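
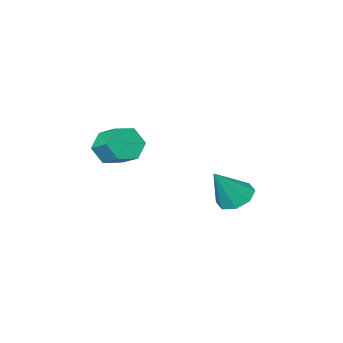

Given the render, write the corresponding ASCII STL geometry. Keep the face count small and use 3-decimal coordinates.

solid 
facet normal 0.061 -0.869 -0.491
outer loop
vertex 1.449 -0.79 -0.27
vertex 0.898 -1.144 0.288
vertex 0.603 -0.762 -0.424
endloop
endfacet
facet normal 0.171 0.494 -0.852
outer loop
vertex 1.449 -0.79 -0.27
vertex 0.603 -0.762 -0.424
vertex 1.373 0.279 0.335
endloop
endfacet
facet normal 0.171 0.495 -0.852
outer loop
vertex 1.373 0.279 0.335
vertex 0.603 -0.762 -0.424
vertex 0.527 0.306 0.181
endloop
endfacet
facet normal -0.062 0.868 0.492
outer loop
vertex 1.373 0.279 0.335
vertex 0.527 0.306 0.181
vertex 0.822 -0.076 0.892
endloop
endfacet
facet normal 0.062 -0.868 -0.492
outer loop
vertex 0.603 -0.762 -0.424
vertex 0.898 -1.144 0.288
vertex 0.052 -1.117 0.133
endloop
endfacet
facet normal -0.765 0.275 -0.582
outer loop
vertex 0.603 -0.762 -0.424
vertex 0.052 -1.117 0.133
vertex 0.527 0.306 0.181
endloop
endfacet
facet normal -0.766 0.275 -0.581
outer loop
vertex 0.527 0.306 0.181
vertex 0.052 -1.117 0.133
vertex -0.023 -0.048 0.738
endloop
endfacet
facet normal -0.061 0.869 0.492
outer loop
vertex 0.527 0.306 0.181
vertex -0.023 -0.048 0.738
vertex 0.822 -0.076 0.892
endloop
endfacet
facet normal 0.062 -0.868 -0.492
outer loop
vertex 0.052 -1.117 0.133
vertex 0.898 -1.144 0.288
vertex 0.347 -1.499 0.845
endloop
endfacet
facet normal -0.937 -0.219 0.271
outer loop
vertex 0.052 -1.117 0.133
vertex 0.347 -1.499 0.845
vertex -0.023 -0.048 0.738
endloop
endfacet
facet normal -0.938 -0.219 0.270
outer loop
vertex -0.023 -0.048 0.738
vertex 0.347 -1.499 0.845
vertex 0.271 -0.43 1.45
endloop
endfacet
facet normal -0.061 0.869 0.491
outer loop
vertex -0.023 -0.048 0.738
vertex 0.271 -0.43 1.45
vertex 0.822 -0.076 0.892
endloop
endfacet
facet normal 0.062 -0.868 -0.492
outer loop
vertex 0.347 -1.499 0.845
vertex 0.898 -1.144 0.288
vertex 1.193 -1.526 0.999
endloop
endfacet
facet normal -0.171 -0.494 0.852
outer loop
vertex 0.347 -1.499 0.845
vertex 1.193 -1.526 0.999
vertex 0.271 -0.43 1.45
endloop
endfacet
facet normal -0.171 -0.495 0.852
outer loop
vertex 0.271 -0.43 1.45
vertex 1.193 -1.526 0.999
vertex 1.117 -0.458 1.604
endloop
endfacet
facet normal -0.061 0.869 0.491
outer loop
vertex 0.271 -0.43 1.45
vertex 1.117 -0.458 1.604
vertex 0.822 -0.076 0.892
endloop
endfacet
facet normal 0.061 -0.869 -0.492
outer loop
vertex 1.193 -1.526 0.999
vertex 0.898 -1.144 0.288
vertex 1.743 -1.172 0.442
endloop
endfacet
facet normal 0.766 -0.275 0.581
outer loop
vertex 1.193 -1.526 0.999
vertex 1.743 -1.172 0.442
vertex 1.117 -0.458 1.604
endloop
endfacet
facet normal 0.765 -0.275 0.582
outer loop
vertex 1.117 -0.458 1.604
vertex 1.743 -1.172 0.442
vertex 1.668 -0.103 1.047
endloop
endfacet
facet normal -0.062 0.868 0.492
outer loop
vertex 1.117 -0.458 1.604
vertex 1.668 -0.103 1.047
vertex 0.822 -0.076 0.892
endloop
endfacet
facet normal 0.061 -0.869 -0.491
outer loop
vertex 1.743 -1.172 0.442
vertex 0.898 -1.144 0.288
vertex 1.449 -0.79 -0.27
endloop
endfacet
facet normal 0.938 0.219 -0.270
outer loop
vertex 1.743 -1.172 0.442
vertex 1.449 -0.79 -0.27
vertex 1.668 -0.103 1.047
endloop
endfacet
facet normal 0.937 0.220 -0.270
outer loop
vertex 1.668 -0.103 1.047
vertex 1.449 -0.79 -0.27
vertex 1.373 0.279 0.335
endloop
endfacet
facet normal -0.062 0.868 0.492
outer loop
vertex 1.668 -0.103 1.047
vertex 1.373 0.279 0.335
vertex 0.822 -0.076 0.892
endloop
endfacet
facet normal -0.567 -0.006 -0.824
outer loop
vertex -3.337 0.179 -3.587
vertex -4.055 0.055 -3.092
vertex -3.622 0.758 -3.395
endloop
endfacet
facet normal 0.875 0.470 -0.117
outer loop
vertex -3.337 0.179 -3.587
vertex -3.622 0.758 -3.395
vertex -3.005 0.065 -1.568
endloop
endfacet
facet normal -0.567 -0.005 -0.823
outer loop
vertex -3.622 0.758 -3.395
vertex -4.055 0.055 -3.092
vertex -4.159 0.926 -3.026
endloop
endfacet
facet normal 0.414 0.889 0.197
outer loop
vertex -3.622 0.758 -3.395
vertex -4.159 0.926 -3.026
vertex -3.005 0.065 -1.568
endloop
endfacet
facet normal -0.567 -0.005 -0.823
outer loop
vertex -4.159 0.926 -3.026
vertex -4.055 0.055 -3.092
vertex -4.636 0.583 -2.695
endloop
endfacet
facet normal -0.158 0.791 0.592
outer loop
vertex -4.159 0.926 -3.026
vertex -4.636 0.583 -2.695
vertex -3.005 0.065 -1.568
endloop
endfacet
facet normal -0.567 -0.005 -0.823
outer loop
vertex -4.636 0.583 -2.695
vertex -4.055 0.055 -3.092
vertex -4.772 -0.069 -2.597
endloop
endfacet
facet normal -0.503 0.230 0.833
outer loop
vertex -4.636 0.583 -2.695
vertex -4.772 -0.069 -2.597
vertex -3.005 0.065 -1.568
endloop
endfacet
facet normal -0.568 -0.005 -0.823
outer loop
vertex -4.772 -0.069 -2.597
vertex -4.055 0.055 -3.092
vertex -4.488 -0.649 -2.789
endloop
endfacet
facet normal -0.419 -0.464 0.780
outer loop
vertex -4.772 -0.069 -2.597
vertex -4.488 -0.649 -2.789
vertex -3.005 0.065 -1.568
endloop
endfacet
facet normal -0.567 -0.006 -0.824
outer loop
vertex -4.488 -0.649 -2.789
vertex -4.055 0.055 -3.092
vertex -3.95 -0.817 -3.158
endloop
endfacet
facet normal 0.043 -0.884 0.465
outer loop
vertex -4.488 -0.649 -2.789
vertex -3.95 -0.817 -3.158
vertex -3.005 0.065 -1.568
endloop
endfacet
facet normal -0.566 -0.006 -0.824
outer loop
vertex -3.95 -0.817 -3.158
vertex -4.055 0.055 -3.092
vertex -3.473 -0.474 -3.488
endloop
endfacet
facet normal 0.614 -0.786 0.071
outer loop
vertex -3.95 -0.817 -3.158
vertex -3.473 -0.474 -3.488
vertex -3.005 0.065 -1.568
endloop
endfacet
facet normal -0.567 -0.007 -0.824
outer loop
vertex -3.473 -0.474 -3.488
vertex -4.055 0.055 -3.092
vertex -3.337 0.179 -3.587
endloop
endfacet
facet normal 0.959 -0.226 -0.170
outer loop
vertex -3.473 -0.474 -3.488
vertex -3.337 0.179 -3.587
vertex -3.005 0.065 -1.568
endloop
endfacet

endsolid


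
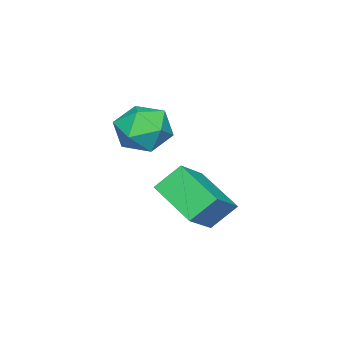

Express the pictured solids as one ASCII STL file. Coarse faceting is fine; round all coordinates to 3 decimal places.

solid 
facet normal -0.765 -0.627 0.149
outer loop
vertex -2.597 -2.507 -0.832
vertex -2.036 -3.246 -1.063
vertex -2.096 -2.957 -0.153
endloop
endfacet
facet normal -0.820 -0.054 0.569
outer loop
vertex -2.597 -2.507 -0.832
vertex -2.096 -2.957 -0.153
vertex -2.156 -2.003 -0.149
endloop
endfacet
facet normal -0.837 0.525 0.153
outer loop
vertex -2.597 -2.507 -0.832
vertex -2.156 -2.003 -0.149
vertex -2.133 -1.701 -1.057
endloop
endfacet
facet normal -0.792 0.309 -0.526
outer loop
vertex -2.597 -2.507 -0.832
vertex -2.133 -1.701 -1.057
vertex -2.058 -2.47 -1.622
endloop
endfacet
facet normal -0.747 -0.402 -0.529
outer loop
vertex -2.597 -2.507 -0.832
vertex -2.058 -2.47 -1.622
vertex -2.036 -3.246 -1.063
endloop
endfacet
facet normal -0.232 -0.019 0.972
outer loop
vertex -2.156 -2.003 -0.149
vertex -2.096 -2.957 -0.153
vertex -1.322 -2.43 0.042
endloop
endfacet
facet normal -0.143 -0.946 0.291
outer loop
vertex -2.096 -2.957 -0.153
vertex -2.036 -3.246 -1.063
vertex -1.247 -3.199 -0.523
endloop
endfacet
facet normal -0.114 -0.583 -0.805
outer loop
vertex -2.036 -3.246 -1.063
vertex -2.058 -2.47 -1.622
vertex -1.224 -2.897 -1.431
endloop
endfacet
facet normal -0.186 0.570 -0.800
outer loop
vertex -2.058 -2.47 -1.622
vertex -2.133 -1.701 -1.057
vertex -1.284 -1.943 -1.427
endloop
endfacet
facet normal -0.259 0.918 0.299
outer loop
vertex -2.133 -1.701 -1.057
vertex -2.156 -2.003 -0.149
vertex -1.344 -1.654 -0.517
endloop
endfacet
facet normal 0.792 -0.309 0.526
outer loop
vertex -0.783 -2.393 -0.748
vertex -1.322 -2.43 0.042
vertex -1.247 -3.199 -0.523
endloop
endfacet
facet normal 0.837 -0.525 -0.153
outer loop
vertex -0.783 -2.393 -0.748
vertex -1.247 -3.199 -0.523
vertex -1.224 -2.897 -1.431
endloop
endfacet
facet normal 0.820 0.054 -0.569
outer loop
vertex -0.783 -2.393 -0.748
vertex -1.224 -2.897 -1.431
vertex -1.284 -1.943 -1.427
endloop
endfacet
facet normal 0.765 0.627 -0.149
outer loop
vertex -0.783 -2.393 -0.748
vertex -1.284 -1.943 -1.427
vertex -1.344 -1.654 -0.517
endloop
endfacet
facet normal 0.747 0.402 0.529
outer loop
vertex -0.783 -2.393 -0.748
vertex -1.344 -1.654 -0.517
vertex -1.322 -2.43 0.042
endloop
endfacet
facet normal 0.186 -0.570 0.800
outer loop
vertex -1.247 -3.199 -0.523
vertex -1.322 -2.43 0.042
vertex -2.096 -2.957 -0.153
endloop
endfacet
facet normal 0.259 -0.918 -0.299
outer loop
vertex -1.224 -2.897 -1.431
vertex -1.247 -3.199 -0.523
vertex -2.036 -3.246 -1.063
endloop
endfacet
facet normal 0.232 0.019 -0.972
outer loop
vertex -1.284 -1.943 -1.427
vertex -1.224 -2.897 -1.431
vertex -2.058 -2.47 -1.622
endloop
endfacet
facet normal 0.143 0.946 -0.291
outer loop
vertex -1.344 -1.654 -0.517
vertex -1.284 -1.943 -1.427
vertex -2.133 -1.701 -1.057
endloop
endfacet
facet normal 0.114 0.583 0.805
outer loop
vertex -1.322 -2.43 0.042
vertex -1.344 -1.654 -0.517
vertex -2.156 -2.003 -0.149
endloop
endfacet
facet normal -0.491 0.518 0.701
outer loop
vertex -2.43 -1.626 -2.419
vertex -1.872 -0.112 -3.147
vertex -3.648 -1.597 -3.294
endloop
endfacet
facet normal -0.316 -0.855 0.411
outer loop
vertex -3.088 -2.188 -4.093
vertex -2.43 -1.626 -2.419
vertex -3.648 -1.597 -3.294
endloop
endfacet
facet normal -0.491 0.518 0.700
outer loop
vertex -3.648 -1.597 -3.294
vertex -1.872 -0.112 -3.147
vertex -3.09 -0.084 -4.022
endloop
endfacet
facet normal -0.812 0.019 -0.583
outer loop
vertex -3.09 -0.084 -4.022
vertex -3.088 -2.188 -4.093
vertex -3.648 -1.597 -3.294
endloop
endfacet
facet normal 0.812 -0.019 0.583
outer loop
vertex -2.43 -1.626 -2.419
vertex -1.312 -0.703 -3.946
vertex -1.872 -0.112 -3.147
endloop
endfacet
facet normal -0.315 -0.856 0.411
outer loop
vertex -1.87 -2.216 -3.218
vertex -2.43 -1.626 -2.419
vertex -3.088 -2.188 -4.093
endloop
endfacet
facet normal 0.812 -0.019 0.583
outer loop
vertex -1.87 -2.216 -3.218
vertex -1.312 -0.703 -3.946
vertex -2.43 -1.626 -2.419
endloop
endfacet
facet normal 0.315 0.855 -0.412
outer loop
vertex -1.872 -0.112 -3.147
vertex -1.312 -0.703 -3.946
vertex -3.09 -0.084 -4.022
endloop
endfacet
facet normal -0.812 0.019 -0.583
outer loop
vertex -2.53 -0.674 -4.821
vertex -3.088 -2.188 -4.093
vertex -3.09 -0.084 -4.022
endloop
endfacet
facet normal 0.315 0.855 -0.411
outer loop
vertex -3.09 -0.084 -4.022
vertex -1.312 -0.703 -3.946
vertex -2.53 -0.674 -4.821
endloop
endfacet
facet normal 0.491 -0.518 -0.700
outer loop
vertex -2.53 -0.674 -4.821
vertex -1.87 -2.216 -3.218
vertex -3.088 -2.188 -4.093
endloop
endfacet
facet normal 0.491 -0.518 -0.700
outer loop
vertex -1.312 -0.703 -3.946
vertex -1.87 -2.216 -3.218
vertex -2.53 -0.674 -4.821
endloop
endfacet

endsolid


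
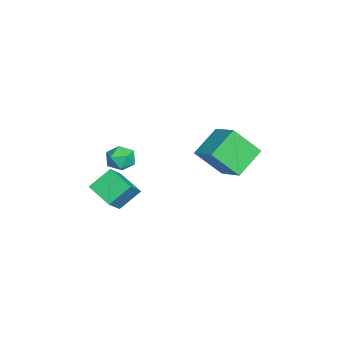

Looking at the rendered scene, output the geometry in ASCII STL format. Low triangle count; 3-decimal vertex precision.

solid 
facet normal -0.734 -0.511 -0.446
outer loop
vertex -3.855 1.415 -0.395
vertex -3.924 2.791 -1.858
vertex -2.567 0.428 -1.384
endloop
endfacet
facet normal 0.034 -0.685 0.728
outer loop
vertex -1.216 1.369 -0.562
vertex -3.855 1.415 -0.395
vertex -2.567 0.428 -1.384
endloop
endfacet
facet normal -0.734 -0.511 -0.447
outer loop
vertex -2.567 0.428 -1.384
vertex -3.924 2.791 -1.858
vertex -2.636 1.805 -2.847
endloop
endfacet
facet normal 0.678 -0.519 -0.520
outer loop
vertex -2.636 1.805 -2.847
vertex -1.216 1.369 -0.562
vertex -2.567 0.428 -1.384
endloop
endfacet
facet normal -0.678 0.519 0.520
outer loop
vertex -3.855 1.415 -0.395
vertex -2.573 3.732 -1.036
vertex -3.924 2.791 -1.858
endloop
endfacet
facet normal 0.034 -0.685 0.728
outer loop
vertex -2.504 2.355 0.427
vertex -3.855 1.415 -0.395
vertex -1.216 1.369 -0.562
endloop
endfacet
facet normal -0.678 0.519 0.521
outer loop
vertex -2.504 2.355 0.427
vertex -2.573 3.732 -1.036
vertex -3.855 1.415 -0.395
endloop
endfacet
facet normal -0.034 0.685 -0.728
outer loop
vertex -3.924 2.791 -1.858
vertex -2.573 3.732 -1.036
vertex -2.636 1.805 -2.847
endloop
endfacet
facet normal 0.678 -0.519 -0.520
outer loop
vertex -1.285 2.745 -2.025
vertex -1.216 1.369 -0.562
vertex -2.636 1.805 -2.847
endloop
endfacet
facet normal -0.034 0.685 -0.728
outer loop
vertex -2.636 1.805 -2.847
vertex -2.573 3.732 -1.036
vertex -1.285 2.745 -2.025
endloop
endfacet
facet normal 0.734 0.511 0.446
outer loop
vertex -1.285 2.745 -2.025
vertex -2.504 2.355 0.427
vertex -1.216 1.369 -0.562
endloop
endfacet
facet normal 0.734 0.511 0.446
outer loop
vertex -2.573 3.732 -1.036
vertex -2.504 2.355 0.427
vertex -1.285 2.745 -2.025
endloop
endfacet
facet normal 0.198 0.925 0.324
outer loop
vertex 0.329 -2.182 -0.413
vertex -0.208 -2.281 0.199
vertex 0.579 -2.487 0.306
endloop
endfacet
facet normal 0.769 0.639 0.004
outer loop
vertex 0.329 -2.182 -0.413
vertex 0.579 -2.487 0.306
vertex 0.853 -2.813 -0.395
endloop
endfacet
facet normal 0.585 0.467 -0.664
outer loop
vertex 0.329 -2.182 -0.413
vertex 0.853 -2.813 -0.395
vertex 0.236 -2.808 -0.935
endloop
endfacet
facet normal -0.099 0.646 -0.757
outer loop
vertex 0.329 -2.182 -0.413
vertex 0.236 -2.808 -0.935
vertex -0.42 -2.479 -0.568
endloop
endfacet
facet normal -0.338 0.930 -0.146
outer loop
vertex 0.329 -2.182 -0.413
vertex -0.42 -2.479 -0.568
vertex -0.208 -2.281 0.199
endloop
endfacet
facet normal 0.936 0.037 0.349
outer loop
vertex 0.853 -2.813 -0.395
vertex 0.579 -2.487 0.306
vertex 0.64 -3.301 0.228
endloop
endfacet
facet normal 0.013 0.500 0.866
outer loop
vertex 0.579 -2.487 0.306
vertex -0.208 -2.281 0.199
vertex -0.016 -2.972 0.595
endloop
endfacet
facet normal -0.855 0.508 0.105
outer loop
vertex -0.208 -2.281 0.199
vertex -0.42 -2.479 -0.568
vertex -0.633 -2.967 0.055
endloop
endfacet
facet normal -0.469 0.049 -0.882
outer loop
vertex -0.42 -2.479 -0.568
vertex 0.236 -2.808 -0.935
vertex -0.359 -3.293 -0.646
endloop
endfacet
facet normal 0.638 -0.242 -0.731
outer loop
vertex 0.236 -2.808 -0.935
vertex 0.853 -2.813 -0.395
vertex 0.428 -3.499 -0.539
endloop
endfacet
facet normal 0.099 -0.646 0.757
outer loop
vertex -0.109 -3.598 0.073
vertex 0.64 -3.301 0.228
vertex -0.016 -2.972 0.595
endloop
endfacet
facet normal -0.585 -0.467 0.664
outer loop
vertex -0.109 -3.598 0.073
vertex -0.016 -2.972 0.595
vertex -0.633 -2.967 0.055
endloop
endfacet
facet normal -0.769 -0.639 -0.004
outer loop
vertex -0.109 -3.598 0.073
vertex -0.633 -2.967 0.055
vertex -0.359 -3.293 -0.646
endloop
endfacet
facet normal -0.198 -0.925 -0.324
outer loop
vertex -0.109 -3.598 0.073
vertex -0.359 -3.293 -0.646
vertex 0.428 -3.499 -0.539
endloop
endfacet
facet normal 0.338 -0.930 0.146
outer loop
vertex -0.109 -3.598 0.073
vertex 0.428 -3.499 -0.539
vertex 0.64 -3.301 0.228
endloop
endfacet
facet normal 0.469 -0.049 0.882
outer loop
vertex -0.016 -2.972 0.595
vertex 0.64 -3.301 0.228
vertex 0.579 -2.487 0.306
endloop
endfacet
facet normal -0.638 0.242 0.731
outer loop
vertex -0.633 -2.967 0.055
vertex -0.016 -2.972 0.595
vertex -0.208 -2.281 0.199
endloop
endfacet
facet normal -0.936 -0.037 -0.349
outer loop
vertex -0.359 -3.293 -0.646
vertex -0.633 -2.967 0.055
vertex -0.42 -2.479 -0.568
endloop
endfacet
facet normal -0.013 -0.500 -0.866
outer loop
vertex 0.428 -3.499 -0.539
vertex -0.359 -3.293 -0.646
vertex 0.236 -2.808 -0.935
endloop
endfacet
facet normal 0.855 -0.508 -0.105
outer loop
vertex 0.64 -3.301 0.228
vertex 0.428 -3.499 -0.539
vertex 0.853 -2.813 -0.395
endloop
endfacet
facet normal -0.697 0.227 -0.680
outer loop
vertex -1.564 -3.096 -2.452
vertex -0.643 -2.007 -3.032
vertex -0.979 -4.086 -3.383
endloop
endfacet
facet normal -0.598 -0.707 0.376
outer loop
vertex 0.143 -4.453 -2.288
vertex -1.564 -3.096 -2.452
vertex -0.979 -4.086 -3.383
endloop
endfacet
facet normal -0.697 0.227 -0.680
outer loop
vertex -0.979 -4.086 -3.383
vertex -0.643 -2.007 -3.032
vertex -0.057 -2.997 -3.963
endloop
endfacet
facet normal 0.395 -0.669 -0.629
outer loop
vertex -0.057 -2.997 -3.963
vertex 0.143 -4.453 -2.288
vertex -0.979 -4.086 -3.383
endloop
endfacet
facet normal -0.395 0.669 0.629
outer loop
vertex -1.564 -3.096 -2.452
vertex 0.479 -2.374 -1.937
vertex -0.643 -2.007 -3.032
endloop
endfacet
facet normal -0.599 -0.708 0.376
outer loop
vertex -0.443 -3.463 -1.357
vertex -1.564 -3.096 -2.452
vertex 0.143 -4.453 -2.288
endloop
endfacet
facet normal -0.395 0.670 0.629
outer loop
vertex -0.443 -3.463 -1.357
vertex 0.479 -2.374 -1.937
vertex -1.564 -3.096 -2.452
endloop
endfacet
facet normal 0.598 0.708 -0.376
outer loop
vertex -0.643 -2.007 -3.032
vertex 0.479 -2.374 -1.937
vertex -0.057 -2.997 -3.963
endloop
endfacet
facet normal 0.395 -0.669 -0.629
outer loop
vertex 1.064 -3.364 -2.868
vertex 0.143 -4.453 -2.288
vertex -0.057 -2.997 -3.963
endloop
endfacet
facet normal 0.599 0.707 -0.376
outer loop
vertex -0.057 -2.997 -3.963
vertex 0.479 -2.374 -1.937
vertex 1.064 -3.364 -2.868
endloop
endfacet
facet normal 0.697 -0.227 0.680
outer loop
vertex 1.064 -3.364 -2.868
vertex -0.443 -3.463 -1.357
vertex 0.143 -4.453 -2.288
endloop
endfacet
facet normal 0.697 -0.228 0.680
outer loop
vertex 0.479 -2.374 -1.937
vertex -0.443 -3.463 -1.357
vertex 1.064 -3.364 -2.868
endloop
endfacet

endsolid


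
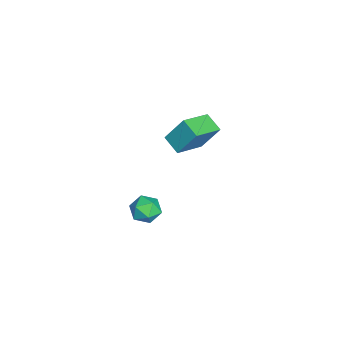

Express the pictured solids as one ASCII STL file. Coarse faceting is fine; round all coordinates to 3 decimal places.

solid 
facet normal -0.727 0.596 -0.341
outer loop
vertex -4.809 1.533 2.891
vertex -3.932 2.299 2.359
vertex -4.893 0.493 1.255
endloop
endfacet
facet normal -0.685 -0.598 0.416
outer loop
vertex -3.388 -0.739 1.961
vertex -4.809 1.533 2.891
vertex -4.893 0.493 1.255
endloop
endfacet
facet normal -0.728 0.595 -0.340
outer loop
vertex -4.893 0.493 1.255
vertex -3.932 2.299 2.359
vertex -4.017 1.26 0.723
endloop
endfacet
facet normal -0.043 -0.536 -0.843
outer loop
vertex -4.017 1.26 0.723
vertex -3.388 -0.739 1.961
vertex -4.893 0.493 1.255
endloop
endfacet
facet normal 0.043 0.536 0.843
outer loop
vertex -4.809 1.533 2.891
vertex -2.427 1.067 3.065
vertex -3.932 2.299 2.359
endloop
endfacet
facet normal -0.685 -0.598 0.416
outer loop
vertex -3.303 0.3 3.597
vertex -4.809 1.533 2.891
vertex -3.388 -0.739 1.961
endloop
endfacet
facet normal 0.043 0.536 0.843
outer loop
vertex -3.303 0.3 3.597
vertex -2.427 1.067 3.065
vertex -4.809 1.533 2.891
endloop
endfacet
facet normal 0.685 0.598 -0.416
outer loop
vertex -3.932 2.299 2.359
vertex -2.427 1.067 3.065
vertex -4.017 1.26 0.723
endloop
endfacet
facet normal -0.043 -0.536 -0.843
outer loop
vertex -2.511 0.027 1.429
vertex -3.388 -0.739 1.961
vertex -4.017 1.26 0.723
endloop
endfacet
facet normal 0.685 0.599 -0.416
outer loop
vertex -4.017 1.26 0.723
vertex -2.427 1.067 3.065
vertex -2.511 0.027 1.429
endloop
endfacet
facet normal 0.727 -0.596 0.341
outer loop
vertex -2.511 0.027 1.429
vertex -3.303 0.3 3.597
vertex -3.388 -0.739 1.961
endloop
endfacet
facet normal 0.728 -0.595 0.341
outer loop
vertex -2.427 1.067 3.065
vertex -3.303 0.3 3.597
vertex -2.511 0.027 1.429
endloop
endfacet
facet normal -0.903 0.385 -0.192
outer loop
vertex 2.778 -0.751 1.291
vertex 2.378 -1.454 1.763
vertex 2.619 -0.667 2.209
endloop
endfacet
facet normal -0.409 0.900 -0.153
outer loop
vertex 2.778 -0.751 1.291
vertex 2.619 -0.667 2.209
vertex 3.425 -0.363 1.845
endloop
endfacet
facet normal 0.092 0.762 -0.641
outer loop
vertex 2.778 -0.751 1.291
vertex 3.425 -0.363 1.845
vertex 3.682 -0.961 1.172
endloop
endfacet
facet normal -0.092 0.161 -0.983
outer loop
vertex 2.778 -0.751 1.291
vertex 3.682 -0.961 1.172
vertex 3.035 -1.635 1.122
endloop
endfacet
facet normal -0.707 -0.071 -0.704
outer loop
vertex 2.778 -0.751 1.291
vertex 3.035 -1.635 1.122
vertex 2.378 -1.454 1.763
endloop
endfacet
facet normal -0.104 0.865 0.491
outer loop
vertex 3.425 -0.363 1.845
vertex 2.619 -0.667 2.209
vertex 3.425 -0.825 2.658
endloop
endfacet
facet normal -0.903 0.033 0.429
outer loop
vertex 2.619 -0.667 2.209
vertex 2.378 -1.454 1.763
vertex 2.778 -1.499 2.608
endloop
endfacet
facet normal -0.585 -0.705 -0.401
outer loop
vertex 2.378 -1.454 1.763
vertex 3.035 -1.635 1.122
vertex 3.035 -2.097 1.935
endloop
endfacet
facet normal 0.409 -0.330 -0.851
outer loop
vertex 3.035 -1.635 1.122
vertex 3.682 -0.961 1.172
vertex 3.841 -1.793 1.571
endloop
endfacet
facet normal 0.706 0.641 -0.300
outer loop
vertex 3.682 -0.961 1.172
vertex 3.425 -0.363 1.845
vertex 4.082 -1.006 2.017
endloop
endfacet
facet normal 0.092 -0.161 0.983
outer loop
vertex 3.682 -1.709 2.489
vertex 3.425 -0.825 2.658
vertex 2.778 -1.499 2.608
endloop
endfacet
facet normal -0.092 -0.762 0.641
outer loop
vertex 3.682 -1.709 2.489
vertex 2.778 -1.499 2.608
vertex 3.035 -2.097 1.935
endloop
endfacet
facet normal 0.409 -0.900 0.153
outer loop
vertex 3.682 -1.709 2.489
vertex 3.035 -2.097 1.935
vertex 3.841 -1.793 1.571
endloop
endfacet
facet normal 0.903 -0.385 0.192
outer loop
vertex 3.682 -1.709 2.489
vertex 3.841 -1.793 1.571
vertex 4.082 -1.006 2.017
endloop
endfacet
facet normal 0.707 0.071 0.704
outer loop
vertex 3.682 -1.709 2.489
vertex 4.082 -1.006 2.017
vertex 3.425 -0.825 2.658
endloop
endfacet
facet normal -0.409 0.330 0.851
outer loop
vertex 2.778 -1.499 2.608
vertex 3.425 -0.825 2.658
vertex 2.619 -0.667 2.209
endloop
endfacet
facet normal -0.706 -0.641 0.300
outer loop
vertex 3.035 -2.097 1.935
vertex 2.778 -1.499 2.608
vertex 2.378 -1.454 1.763
endloop
endfacet
facet normal 0.104 -0.865 -0.491
outer loop
vertex 3.841 -1.793 1.571
vertex 3.035 -2.097 1.935
vertex 3.035 -1.635 1.122
endloop
endfacet
facet normal 0.903 -0.033 -0.429
outer loop
vertex 4.082 -1.006 2.017
vertex 3.841 -1.793 1.571
vertex 3.682 -0.961 1.172
endloop
endfacet
facet normal 0.585 0.705 0.401
outer loop
vertex 3.425 -0.825 2.658
vertex 4.082 -1.006 2.017
vertex 3.425 -0.363 1.845
endloop
endfacet

endsolid


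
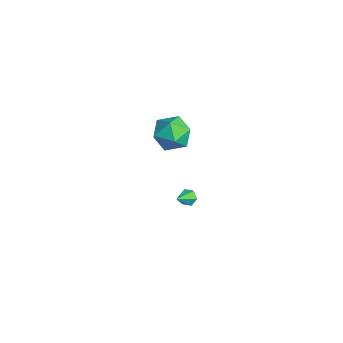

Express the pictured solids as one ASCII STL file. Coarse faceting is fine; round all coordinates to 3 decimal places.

solid 
facet normal -0.925 0.097 0.367
outer loop
vertex -1.223 -1.29 2.941
vertex -0.964 -2.008 3.782
vertex -0.795 -0.893 3.914
endloop
endfacet
facet normal -0.720 0.693 0.034
outer loop
vertex -1.223 -1.29 2.941
vertex -0.795 -0.893 3.914
vertex -0.436 -0.472 2.922
endloop
endfacet
facet normal -0.561 0.524 -0.641
outer loop
vertex -1.223 -1.29 2.941
vertex -0.436 -0.472 2.922
vertex -0.384 -1.327 2.177
endloop
endfacet
facet normal -0.667 -0.176 -0.724
outer loop
vertex -1.223 -1.29 2.941
vertex -0.384 -1.327 2.177
vertex -0.71 -2.276 2.708
endloop
endfacet
facet normal -0.892 -0.440 -0.101
outer loop
vertex -1.223 -1.29 2.941
vertex -0.71 -2.276 2.708
vertex -0.964 -2.008 3.782
endloop
endfacet
facet normal -0.124 0.929 0.349
outer loop
vertex -0.436 -0.472 2.922
vertex -0.795 -0.893 3.914
vertex 0.31 -0.684 3.752
endloop
endfacet
facet normal -0.456 -0.036 0.889
outer loop
vertex -0.795 -0.893 3.914
vertex -0.964 -2.008 3.782
vertex -0.016 -1.633 4.283
endloop
endfacet
facet normal -0.403 -0.906 0.131
outer loop
vertex -0.964 -2.008 3.782
vertex -0.71 -2.276 2.708
vertex 0.036 -2.488 3.538
endloop
endfacet
facet normal -0.038 -0.478 -0.878
outer loop
vertex -0.71 -2.276 2.708
vertex -0.384 -1.327 2.177
vertex 0.395 -2.067 2.546
endloop
endfacet
facet normal 0.133 0.656 -0.743
outer loop
vertex -0.384 -1.327 2.177
vertex -0.436 -0.472 2.922
vertex 0.564 -0.952 2.678
endloop
endfacet
facet normal 0.667 0.176 0.724
outer loop
vertex 0.823 -1.67 3.519
vertex 0.31 -0.684 3.752
vertex -0.016 -1.633 4.283
endloop
endfacet
facet normal 0.561 -0.524 0.641
outer loop
vertex 0.823 -1.67 3.519
vertex -0.016 -1.633 4.283
vertex 0.036 -2.488 3.538
endloop
endfacet
facet normal 0.720 -0.693 -0.034
outer loop
vertex 0.823 -1.67 3.519
vertex 0.036 -2.488 3.538
vertex 0.395 -2.067 2.546
endloop
endfacet
facet normal 0.925 -0.097 -0.367
outer loop
vertex 0.823 -1.67 3.519
vertex 0.395 -2.067 2.546
vertex 0.564 -0.952 2.678
endloop
endfacet
facet normal 0.892 0.440 0.101
outer loop
vertex 0.823 -1.67 3.519
vertex 0.564 -0.952 2.678
vertex 0.31 -0.684 3.752
endloop
endfacet
facet normal 0.038 0.478 0.878
outer loop
vertex -0.016 -1.633 4.283
vertex 0.31 -0.684 3.752
vertex -0.795 -0.893 3.914
endloop
endfacet
facet normal -0.133 -0.656 0.743
outer loop
vertex 0.036 -2.488 3.538
vertex -0.016 -1.633 4.283
vertex -0.964 -2.008 3.782
endloop
endfacet
facet normal 0.124 -0.929 -0.349
outer loop
vertex 0.395 -2.067 2.546
vertex 0.036 -2.488 3.538
vertex -0.71 -2.276 2.708
endloop
endfacet
facet normal 0.456 0.036 -0.889
outer loop
vertex 0.564 -0.952 2.678
vertex 0.395 -2.067 2.546
vertex -0.384 -1.327 2.177
endloop
endfacet
facet normal 0.403 0.906 -0.131
outer loop
vertex 0.31 -0.684 3.752
vertex 0.564 -0.952 2.678
vertex -0.436 -0.472 2.922
endloop
endfacet
facet normal -0.489 0.677 -0.550
outer loop
vertex -1.116 -0.088 -4.159
vertex -1.543 -0.13 -3.831
vertex -1.158 0.233 -3.727
endloop
endfacet
facet normal 0.985 0.167 -0.029
outer loop
vertex -1.116 -0.088 -4.159
vertex -1.158 0.233 -3.727
vertex -0.937 -0.97 -3.149
endloop
endfacet
facet normal -0.490 0.677 -0.549
outer loop
vertex -1.158 0.233 -3.727
vertex -1.543 -0.13 -3.831
vertex -1.584 0.191 -3.399
endloop
endfacet
facet normal 0.518 0.446 0.730
outer loop
vertex -1.158 0.233 -3.727
vertex -1.584 0.191 -3.399
vertex -0.937 -0.97 -3.149
endloop
endfacet
facet normal -0.489 0.677 -0.550
outer loop
vertex -1.584 0.191 -3.399
vertex -1.543 -0.13 -3.831
vertex -1.97 -0.172 -3.503
endloop
endfacet
facet normal -0.296 0.041 0.954
outer loop
vertex -1.584 0.191 -3.399
vertex -1.97 -0.172 -3.503
vertex -0.937 -0.97 -3.149
endloop
endfacet
facet normal -0.489 0.676 -0.551
outer loop
vertex -1.97 -0.172 -3.503
vertex -1.543 -0.13 -3.831
vertex -1.929 -0.494 -3.935
endloop
endfacet
facet normal -0.641 -0.644 0.419
outer loop
vertex -1.97 -0.172 -3.503
vertex -1.929 -0.494 -3.935
vertex -0.937 -0.97 -3.149
endloop
endfacet
facet normal -0.489 0.676 -0.551
outer loop
vertex -1.929 -0.494 -3.935
vertex -1.543 -0.13 -3.831
vertex -1.502 -0.452 -4.263
endloop
endfacet
facet normal -0.172 -0.924 -0.342
outer loop
vertex -1.929 -0.494 -3.935
vertex -1.502 -0.452 -4.263
vertex -0.937 -0.97 -3.149
endloop
endfacet
facet normal -0.489 0.676 -0.551
outer loop
vertex -1.502 -0.452 -4.263
vertex -1.543 -0.13 -3.831
vertex -1.116 -0.088 -4.159
endloop
endfacet
facet normal 0.641 -0.518 -0.566
outer loop
vertex -1.502 -0.452 -4.263
vertex -1.116 -0.088 -4.159
vertex -0.937 -0.97 -3.149
endloop
endfacet

endsolid


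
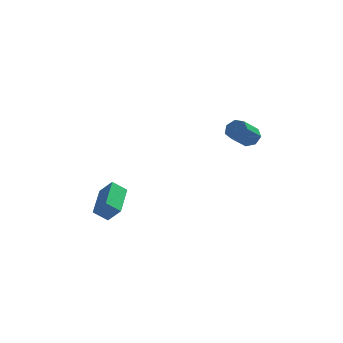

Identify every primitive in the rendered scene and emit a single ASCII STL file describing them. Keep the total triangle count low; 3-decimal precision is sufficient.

solid 
facet normal -0.614 0.247 -0.750
outer loop
vertex -3.927 -0.508 -2.834
vertex -3.703 1.379 -2.395
vertex -3.201 -0.459 -3.412
endloop
endfacet
facet normal -0.115 -0.967 -0.226
outer loop
vertex -2.557 -0.719 -2.625
vertex -3.927 -0.508 -2.834
vertex -3.201 -0.459 -3.412
endloop
endfacet
facet normal -0.614 0.247 -0.750
outer loop
vertex -3.201 -0.459 -3.412
vertex -3.703 1.379 -2.395
vertex -2.977 1.427 -2.974
endloop
endfacet
facet normal 0.781 0.052 -0.622
outer loop
vertex -2.977 1.427 -2.974
vertex -2.557 -0.719 -2.625
vertex -3.201 -0.459 -3.412
endloop
endfacet
facet normal -0.781 -0.052 0.622
outer loop
vertex -3.927 -0.508 -2.834
vertex -3.059 1.119 -1.608
vertex -3.703 1.379 -2.395
endloop
endfacet
facet normal -0.115 -0.968 -0.224
outer loop
vertex -3.283 -0.767 -2.046
vertex -3.927 -0.508 -2.834
vertex -2.557 -0.719 -2.625
endloop
endfacet
facet normal -0.782 -0.052 0.622
outer loop
vertex -3.283 -0.767 -2.046
vertex -3.059 1.119 -1.608
vertex -3.927 -0.508 -2.834
endloop
endfacet
facet normal 0.116 0.967 0.225
outer loop
vertex -3.703 1.379 -2.395
vertex -3.059 1.119 -1.608
vertex -2.977 1.427 -2.974
endloop
endfacet
facet normal 0.782 0.052 -0.622
outer loop
vertex -2.333 1.168 -2.186
vertex -2.557 -0.719 -2.625
vertex -2.977 1.427 -2.974
endloop
endfacet
facet normal 0.114 0.968 0.225
outer loop
vertex -2.977 1.427 -2.974
vertex -3.059 1.119 -1.608
vertex -2.333 1.168 -2.186
endloop
endfacet
facet normal 0.614 -0.247 0.750
outer loop
vertex -2.333 1.168 -2.186
vertex -3.283 -0.767 -2.046
vertex -2.557 -0.719 -2.625
endloop
endfacet
facet normal 0.614 -0.247 0.750
outer loop
vertex -3.059 1.119 -1.608
vertex -3.283 -0.767 -2.046
vertex -2.333 1.168 -2.186
endloop
endfacet
facet normal 0.490 0.580 -0.651
outer loop
vertex 4.126 -0.996 2.723
vertex 3.601 -0.728 2.567
vertex 3.994 -0.568 3.005
endloop
endfacet
facet normal 0.835 -0.099 0.541
outer loop
vertex 4.126 -0.996 2.723
vertex 3.994 -0.568 3.005
vertex 3.444 -1.801 3.629
endloop
endfacet
facet normal 0.836 -0.100 0.540
outer loop
vertex 3.444 -1.801 3.629
vertex 3.994 -0.568 3.005
vertex 3.313 -1.372 3.911
endloop
endfacet
facet normal -0.490 -0.578 0.652
outer loop
vertex 3.444 -1.801 3.629
vertex 3.313 -1.372 3.911
vertex 2.919 -1.532 3.473
endloop
endfacet
facet normal 0.490 0.579 -0.651
outer loop
vertex 3.994 -0.568 3.005
vertex 3.601 -0.728 2.567
vertex 3.566 -0.26 2.957
endloop
endfacet
facet normal 0.327 0.571 0.753
outer loop
vertex 3.994 -0.568 3.005
vertex 3.566 -0.26 2.957
vertex 3.313 -1.372 3.911
endloop
endfacet
facet normal 0.327 0.571 0.753
outer loop
vertex 3.313 -1.372 3.911
vertex 3.566 -0.26 2.957
vertex 2.885 -1.064 3.863
endloop
endfacet
facet normal -0.490 -0.579 0.652
outer loop
vertex 3.313 -1.372 3.911
vertex 2.885 -1.064 3.863
vertex 2.919 -1.532 3.473
endloop
endfacet
facet normal 0.490 0.579 -0.651
outer loop
vertex 3.566 -0.26 2.957
vertex 3.601 -0.728 2.567
vertex 3.164 -0.304 2.615
endloop
endfacet
facet normal -0.428 0.811 0.398
outer loop
vertex 3.566 -0.26 2.957
vertex 3.164 -0.304 2.615
vertex 2.885 -1.064 3.863
endloop
endfacet
facet normal -0.429 0.811 0.398
outer loop
vertex 2.885 -1.064 3.863
vertex 3.164 -0.304 2.615
vertex 2.483 -1.109 3.521
endloop
endfacet
facet normal -0.490 -0.579 0.652
outer loop
vertex 2.885 -1.064 3.863
vertex 2.483 -1.109 3.521
vertex 2.919 -1.532 3.473
endloop
endfacet
facet normal 0.491 0.579 -0.651
outer loop
vertex 3.164 -0.304 2.615
vertex 3.601 -0.728 2.567
vertex 3.091 -0.667 2.237
endloop
endfacet
facet normal -0.861 0.440 -0.256
outer loop
vertex 3.164 -0.304 2.615
vertex 3.091 -0.667 2.237
vertex 2.483 -1.109 3.521
endloop
endfacet
facet normal -0.861 0.440 -0.256
outer loop
vertex 2.483 -1.109 3.521
vertex 3.091 -0.667 2.237
vertex 2.41 -1.472 3.143
endloop
endfacet
facet normal -0.490 -0.579 0.651
outer loop
vertex 2.483 -1.109 3.521
vertex 2.41 -1.472 3.143
vertex 2.919 -1.532 3.473
endloop
endfacet
facet normal 0.491 0.578 -0.652
outer loop
vertex 3.091 -0.667 2.237
vertex 3.601 -0.728 2.567
vertex 3.401 -1.076 2.108
endloop
endfacet
facet normal -0.645 -0.262 -0.718
outer loop
vertex 3.091 -0.667 2.237
vertex 3.401 -1.076 2.108
vertex 2.41 -1.472 3.143
endloop
endfacet
facet normal -0.645 -0.262 -0.718
outer loop
vertex 2.41 -1.472 3.143
vertex 3.401 -1.076 2.108
vertex 2.72 -1.881 3.014
endloop
endfacet
facet normal -0.491 -0.578 0.652
outer loop
vertex 2.41 -1.472 3.143
vertex 2.72 -1.881 3.014
vertex 2.919 -1.532 3.473
endloop
endfacet
facet normal 0.489 0.579 -0.652
outer loop
vertex 3.401 -1.076 2.108
vertex 3.601 -0.728 2.567
vertex 3.862 -1.222 2.324
endloop
endfacet
facet normal 0.057 -0.767 -0.639
outer loop
vertex 3.401 -1.076 2.108
vertex 3.862 -1.222 2.324
vertex 2.72 -1.881 3.014
endloop
endfacet
facet normal 0.057 -0.767 -0.639
outer loop
vertex 2.72 -1.881 3.014
vertex 3.862 -1.222 2.324
vertex 3.18 -2.027 3.23
endloop
endfacet
facet normal -0.490 -0.578 0.652
outer loop
vertex 2.72 -1.881 3.014
vertex 3.18 -2.027 3.23
vertex 2.919 -1.532 3.473
endloop
endfacet
facet normal 0.489 0.579 -0.652
outer loop
vertex 3.862 -1.222 2.324
vertex 3.601 -0.728 2.567
vertex 4.126 -0.996 2.723
endloop
endfacet
facet normal 0.715 -0.695 -0.079
outer loop
vertex 3.862 -1.222 2.324
vertex 4.126 -0.996 2.723
vertex 3.18 -2.027 3.23
endloop
endfacet
facet normal 0.715 -0.695 -0.079
outer loop
vertex 3.18 -2.027 3.23
vertex 4.126 -0.996 2.723
vertex 3.444 -1.801 3.629
endloop
endfacet
facet normal -0.490 -0.579 0.652
outer loop
vertex 3.18 -2.027 3.23
vertex 3.444 -1.801 3.629
vertex 2.919 -1.532 3.473
endloop
endfacet

endsolid


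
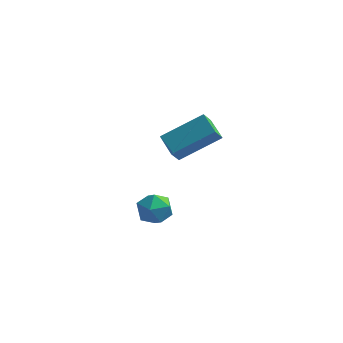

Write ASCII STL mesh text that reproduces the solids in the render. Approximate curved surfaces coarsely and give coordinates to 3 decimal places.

solid 
facet normal -0.753 -0.423 -0.505
outer loop
vertex -0.049 2.031 2.461
vertex -0.756 2.82 2.854
vertex 0.128 2.528 1.781
endloop
endfacet
facet normal 0.626 -0.698 -0.348
outer loop
vertex 1.716 3.42 2.846
vertex -0.049 2.031 2.461
vertex 0.128 2.528 1.781
endloop
endfacet
facet normal -0.753 -0.422 -0.505
outer loop
vertex 0.128 2.528 1.781
vertex -0.756 2.82 2.854
vertex -0.579 3.317 2.175
endloop
endfacet
facet normal 0.205 0.578 -0.790
outer loop
vertex -0.579 3.317 2.175
vertex 1.716 3.42 2.846
vertex 0.128 2.528 1.781
endloop
endfacet
facet normal -0.205 -0.578 0.790
outer loop
vertex -0.049 2.031 2.461
vertex 0.832 3.712 3.919
vertex -0.756 2.82 2.854
endloop
endfacet
facet normal 0.625 -0.698 -0.348
outer loop
vertex 1.539 2.923 3.525
vertex -0.049 2.031 2.461
vertex 1.716 3.42 2.846
endloop
endfacet
facet normal -0.205 -0.578 0.790
outer loop
vertex 1.539 2.923 3.525
vertex 0.832 3.712 3.919
vertex -0.049 2.031 2.461
endloop
endfacet
facet normal -0.626 0.698 0.348
outer loop
vertex -0.756 2.82 2.854
vertex 0.832 3.712 3.919
vertex -0.579 3.317 2.175
endloop
endfacet
facet normal 0.205 0.577 -0.790
outer loop
vertex 1.009 4.209 3.239
vertex 1.716 3.42 2.846
vertex -0.579 3.317 2.175
endloop
endfacet
facet normal -0.625 0.699 0.348
outer loop
vertex -0.579 3.317 2.175
vertex 0.832 3.712 3.919
vertex 1.009 4.209 3.239
endloop
endfacet
facet normal 0.752 0.422 0.505
outer loop
vertex 1.009 4.209 3.239
vertex 1.539 2.923 3.525
vertex 1.716 3.42 2.846
endloop
endfacet
facet normal 0.753 0.423 0.505
outer loop
vertex 0.832 3.712 3.919
vertex 1.539 2.923 3.525
vertex 1.009 4.209 3.239
endloop
endfacet
facet normal -0.054 0.708 0.704
outer loop
vertex -0.047 -1.236 2.378
vertex 0.355 -1.716 2.892
vertex 0.762 -1.207 2.411
endloop
endfacet
facet normal -0.038 0.998 0.051
outer loop
vertex -0.047 -1.236 2.378
vertex 0.762 -1.207 2.411
vertex 0.385 -1.185 1.695
endloop
endfacet
facet normal -0.591 0.741 -0.318
outer loop
vertex -0.047 -1.236 2.378
vertex 0.385 -1.185 1.695
vertex -0.255 -1.679 1.733
endloop
endfacet
facet normal -0.951 0.291 0.106
outer loop
vertex -0.047 -1.236 2.378
vertex -0.255 -1.679 1.733
vertex -0.273 -2.008 2.473
endloop
endfacet
facet normal -0.618 0.272 0.737
outer loop
vertex -0.047 -1.236 2.378
vertex -0.273 -2.008 2.473
vertex 0.355 -1.716 2.892
endloop
endfacet
facet normal 0.561 0.782 -0.271
outer loop
vertex 0.385 -1.185 1.695
vertex 0.762 -1.207 2.411
vertex 1.053 -1.632 1.787
endloop
endfacet
facet normal 0.534 0.314 0.785
outer loop
vertex 0.762 -1.207 2.411
vertex 0.355 -1.716 2.892
vertex 1.035 -1.961 2.527
endloop
endfacet
facet normal -0.378 -0.392 0.839
outer loop
vertex 0.355 -1.716 2.892
vertex -0.273 -2.008 2.473
vertex 0.395 -2.455 2.565
endloop
endfacet
facet normal -0.915 -0.359 -0.182
outer loop
vertex -0.273 -2.008 2.473
vertex -0.255 -1.679 1.733
vertex 0.018 -2.433 1.849
endloop
endfacet
facet normal -0.334 0.366 -0.868
outer loop
vertex -0.255 -1.679 1.733
vertex 0.385 -1.185 1.695
vertex 0.425 -1.924 1.368
endloop
endfacet
facet normal 0.951 -0.291 -0.106
outer loop
vertex 0.827 -2.404 1.882
vertex 1.053 -1.632 1.787
vertex 1.035 -1.961 2.527
endloop
endfacet
facet normal 0.591 -0.741 0.318
outer loop
vertex 0.827 -2.404 1.882
vertex 1.035 -1.961 2.527
vertex 0.395 -2.455 2.565
endloop
endfacet
facet normal 0.038 -0.998 -0.051
outer loop
vertex 0.827 -2.404 1.882
vertex 0.395 -2.455 2.565
vertex 0.018 -2.433 1.849
endloop
endfacet
facet normal 0.054 -0.708 -0.704
outer loop
vertex 0.827 -2.404 1.882
vertex 0.018 -2.433 1.849
vertex 0.425 -1.924 1.368
endloop
endfacet
facet normal 0.618 -0.272 -0.737
outer loop
vertex 0.827 -2.404 1.882
vertex 0.425 -1.924 1.368
vertex 1.053 -1.632 1.787
endloop
endfacet
facet normal 0.915 0.359 0.182
outer loop
vertex 1.035 -1.961 2.527
vertex 1.053 -1.632 1.787
vertex 0.762 -1.207 2.411
endloop
endfacet
facet normal 0.334 -0.366 0.868
outer loop
vertex 0.395 -2.455 2.565
vertex 1.035 -1.961 2.527
vertex 0.355 -1.716 2.892
endloop
endfacet
facet normal -0.561 -0.782 0.271
outer loop
vertex 0.018 -2.433 1.849
vertex 0.395 -2.455 2.565
vertex -0.273 -2.008 2.473
endloop
endfacet
facet normal -0.534 -0.314 -0.785
outer loop
vertex 0.425 -1.924 1.368
vertex 0.018 -2.433 1.849
vertex -0.255 -1.679 1.733
endloop
endfacet
facet normal 0.378 0.392 -0.839
outer loop
vertex 1.053 -1.632 1.787
vertex 0.425 -1.924 1.368
vertex 0.385 -1.185 1.695
endloop
endfacet

endsolid


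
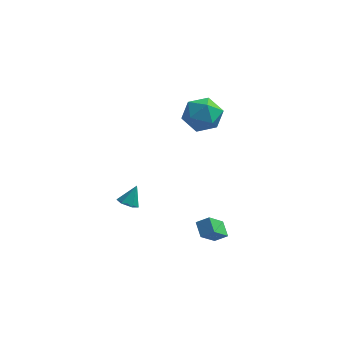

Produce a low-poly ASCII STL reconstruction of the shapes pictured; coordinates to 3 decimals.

solid 
facet normal -0.275 -0.488 -0.828
outer loop
vertex -1.594 -0.625 -4.0
vertex -2.209 -0.638 -3.788
vertex -2.0 -0.14 -4.151
endloop
endfacet
facet normal 0.780 0.610 -0.139
outer loop
vertex -1.594 -0.625 -4.0
vertex -2.0 -0.14 -4.151
vertex -1.851 -0.002 -2.712
endloop
endfacet
facet normal -0.274 -0.489 -0.828
outer loop
vertex -2.0 -0.14 -4.151
vertex -2.209 -0.638 -3.788
vertex -2.614 -0.153 -3.94
endloop
endfacet
facet normal -0.052 0.995 -0.090
outer loop
vertex -2.0 -0.14 -4.151
vertex -2.614 -0.153 -3.94
vertex -1.851 -0.002 -2.712
endloop
endfacet
facet normal -0.275 -0.489 -0.828
outer loop
vertex -2.614 -0.153 -3.94
vertex -2.209 -0.638 -3.788
vertex -2.823 -0.65 -3.577
endloop
endfacet
facet normal -0.722 0.579 0.378
outer loop
vertex -2.614 -0.153 -3.94
vertex -2.823 -0.65 -3.577
vertex -1.851 -0.002 -2.712
endloop
endfacet
facet normal -0.275 -0.488 -0.828
outer loop
vertex -2.823 -0.65 -3.577
vertex -2.209 -0.638 -3.788
vertex -2.418 -1.135 -3.426
endloop
endfacet
facet normal -0.562 -0.221 0.797
outer loop
vertex -2.823 -0.65 -3.577
vertex -2.418 -1.135 -3.426
vertex -1.851 -0.002 -2.712
endloop
endfacet
facet normal -0.274 -0.488 -0.829
outer loop
vertex -2.418 -1.135 -3.426
vertex -2.209 -0.638 -3.788
vertex -1.803 -1.122 -3.637
endloop
endfacet
facet normal 0.269 -0.606 0.748
outer loop
vertex -2.418 -1.135 -3.426
vertex -1.803 -1.122 -3.637
vertex -1.851 -0.002 -2.712
endloop
endfacet
facet normal -0.275 -0.489 -0.828
outer loop
vertex -1.803 -1.122 -3.637
vertex -2.209 -0.638 -3.788
vertex -1.594 -0.625 -4.0
endloop
endfacet
facet normal 0.941 -0.191 0.280
outer loop
vertex -1.803 -1.122 -3.637
vertex -1.594 -0.625 -4.0
vertex -1.851 -0.002 -2.712
endloop
endfacet
facet normal -0.457 0.745 0.486
outer loop
vertex 1.936 -1.909 -3.431
vertex 2.631 -1.778 -2.978
vertex 2.447 -0.89 -4.511
endloop
endfacet
facet normal -0.828 -0.156 -0.539
outer loop
vertex 2.909 -1.642 -5.002
vertex 1.936 -1.909 -3.431
vertex 2.447 -0.89 -4.511
endloop
endfacet
facet normal -0.457 0.745 0.486
outer loop
vertex 2.447 -0.89 -4.511
vertex 2.631 -1.778 -2.978
vertex 3.142 -0.759 -4.058
endloop
endfacet
facet normal 0.326 0.649 -0.687
outer loop
vertex 3.142 -0.759 -4.058
vertex 2.909 -1.642 -5.002
vertex 2.447 -0.89 -4.511
endloop
endfacet
facet normal -0.326 -0.649 0.687
outer loop
vertex 1.936 -1.909 -3.431
vertex 3.093 -2.53 -3.469
vertex 2.631 -1.778 -2.978
endloop
endfacet
facet normal -0.828 -0.156 -0.539
outer loop
vertex 2.398 -2.661 -3.922
vertex 1.936 -1.909 -3.431
vertex 2.909 -1.642 -5.002
endloop
endfacet
facet normal -0.326 -0.649 0.687
outer loop
vertex 2.398 -2.661 -3.922
vertex 3.093 -2.53 -3.469
vertex 1.936 -1.909 -3.431
endloop
endfacet
facet normal 0.828 0.156 0.539
outer loop
vertex 2.631 -1.778 -2.978
vertex 3.093 -2.53 -3.469
vertex 3.142 -0.759 -4.058
endloop
endfacet
facet normal 0.326 0.649 -0.687
outer loop
vertex 3.604 -1.511 -4.549
vertex 2.909 -1.642 -5.002
vertex 3.142 -0.759 -4.058
endloop
endfacet
facet normal 0.828 0.156 0.539
outer loop
vertex 3.142 -0.759 -4.058
vertex 3.093 -2.53 -3.469
vertex 3.604 -1.511 -4.549
endloop
endfacet
facet normal 0.457 -0.745 -0.486
outer loop
vertex 3.604 -1.511 -4.549
vertex 2.398 -2.661 -3.922
vertex 2.909 -1.642 -5.002
endloop
endfacet
facet normal 0.457 -0.745 -0.486
outer loop
vertex 3.093 -2.53 -3.469
vertex 2.398 -2.661 -3.922
vertex 3.604 -1.511 -4.549
endloop
endfacet
facet normal -0.321 -0.461 0.827
outer loop
vertex 0.641 1.342 3.709
vertex 1.043 0.277 3.271
vertex 1.779 0.976 3.947
endloop
endfacet
facet normal -0.134 0.213 0.968
outer loop
vertex 0.641 1.342 3.709
vertex 1.779 0.976 3.947
vertex 1.561 2.141 3.66
endloop
endfacet
facet normal -0.528 0.642 0.556
outer loop
vertex 0.641 1.342 3.709
vertex 1.561 2.141 3.66
vertex 0.689 2.162 2.808
endloop
endfacet
facet normal -0.959 0.233 0.161
outer loop
vertex 0.641 1.342 3.709
vertex 0.689 2.162 2.808
vertex 0.368 1.01 2.567
endloop
endfacet
facet normal -0.831 -0.449 0.329
outer loop
vertex 0.641 1.342 3.709
vertex 0.368 1.01 2.567
vertex 1.043 0.277 3.271
endloop
endfacet
facet normal 0.550 0.295 0.782
outer loop
vertex 1.561 2.141 3.66
vertex 1.779 0.976 3.947
vertex 2.532 1.57 3.193
endloop
endfacet
facet normal 0.247 -0.795 0.553
outer loop
vertex 1.779 0.976 3.947
vertex 1.043 0.277 3.271
vertex 2.211 0.418 2.952
endloop
endfacet
facet normal -0.578 -0.776 -0.253
outer loop
vertex 1.043 0.277 3.271
vertex 0.368 1.01 2.567
vertex 1.339 0.439 2.1
endloop
endfacet
facet normal -0.785 0.329 -0.525
outer loop
vertex 0.368 1.01 2.567
vertex 0.689 2.162 2.808
vertex 1.121 1.604 1.813
endloop
endfacet
facet normal -0.088 0.989 0.115
outer loop
vertex 0.689 2.162 2.808
vertex 1.561 2.141 3.66
vertex 1.857 2.303 2.489
endloop
endfacet
facet normal 0.959 -0.233 -0.161
outer loop
vertex 2.259 1.238 2.051
vertex 2.532 1.57 3.193
vertex 2.211 0.418 2.952
endloop
endfacet
facet normal 0.528 -0.642 -0.556
outer loop
vertex 2.259 1.238 2.051
vertex 2.211 0.418 2.952
vertex 1.339 0.439 2.1
endloop
endfacet
facet normal 0.134 -0.213 -0.968
outer loop
vertex 2.259 1.238 2.051
vertex 1.339 0.439 2.1
vertex 1.121 1.604 1.813
endloop
endfacet
facet normal 0.321 0.461 -0.827
outer loop
vertex 2.259 1.238 2.051
vertex 1.121 1.604 1.813
vertex 1.857 2.303 2.489
endloop
endfacet
facet normal 0.831 0.449 -0.329
outer loop
vertex 2.259 1.238 2.051
vertex 1.857 2.303 2.489
vertex 2.532 1.57 3.193
endloop
endfacet
facet normal 0.785 -0.329 0.525
outer loop
vertex 2.211 0.418 2.952
vertex 2.532 1.57 3.193
vertex 1.779 0.976 3.947
endloop
endfacet
facet normal 0.088 -0.989 -0.115
outer loop
vertex 1.339 0.439 2.1
vertex 2.211 0.418 2.952
vertex 1.043 0.277 3.271
endloop
endfacet
facet normal -0.550 -0.295 -0.782
outer loop
vertex 1.121 1.604 1.813
vertex 1.339 0.439 2.1
vertex 0.368 1.01 2.567
endloop
endfacet
facet normal -0.247 0.795 -0.553
outer loop
vertex 1.857 2.303 2.489
vertex 1.121 1.604 1.813
vertex 0.689 2.162 2.808
endloop
endfacet
facet normal 0.578 0.776 0.253
outer loop
vertex 2.532 1.57 3.193
vertex 1.857 2.303 2.489
vertex 1.561 2.141 3.66
endloop
endfacet

endsolid


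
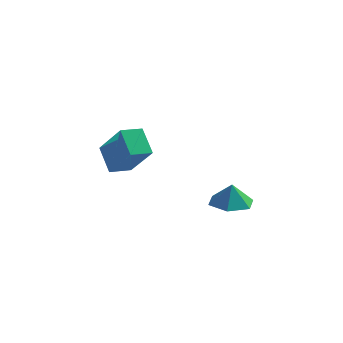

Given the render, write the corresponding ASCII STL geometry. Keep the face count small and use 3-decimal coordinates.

solid 
facet normal -0.039 -0.010 -0.999
outer loop
vertex 0.725 2.112 -4.066
vertex -0.152 1.484 -4.025
vertex -0.257 2.559 -4.032
endloop
endfacet
facet normal 0.346 0.713 0.610
outer loop
vertex 0.725 2.112 -4.066
vertex -0.257 2.559 -4.032
vertex -0.108 1.496 -2.875
endloop
endfacet
facet normal -0.039 -0.010 -0.999
outer loop
vertex -0.257 2.559 -4.032
vertex -0.152 1.484 -4.025
vertex -1.135 1.931 -3.991
endloop
endfacet
facet normal -0.426 0.638 0.641
outer loop
vertex -0.257 2.559 -4.032
vertex -1.135 1.931 -3.991
vertex -0.108 1.496 -2.875
endloop
endfacet
facet normal -0.040 -0.011 -0.999
outer loop
vertex -1.135 1.931 -3.991
vertex -0.152 1.484 -4.025
vertex -1.03 0.856 -3.983
endloop
endfacet
facet normal -0.747 -0.068 0.661
outer loop
vertex -1.135 1.931 -3.991
vertex -1.03 0.856 -3.983
vertex -0.108 1.496 -2.875
endloop
endfacet
facet normal -0.040 -0.011 -0.999
outer loop
vertex -1.03 0.856 -3.983
vertex -0.152 1.484 -4.025
vertex -0.048 0.409 -4.017
endloop
endfacet
facet normal -0.296 -0.700 0.650
outer loop
vertex -1.03 0.856 -3.983
vertex -0.048 0.409 -4.017
vertex -0.108 1.496 -2.875
endloop
endfacet
facet normal -0.039 -0.011 -0.999
outer loop
vertex -0.048 0.409 -4.017
vertex -0.152 1.484 -4.025
vertex 0.83 1.037 -4.058
endloop
endfacet
facet normal 0.476 -0.625 0.619
outer loop
vertex -0.048 0.409 -4.017
vertex 0.83 1.037 -4.058
vertex -0.108 1.496 -2.875
endloop
endfacet
facet normal -0.039 -0.011 -0.999
outer loop
vertex 0.83 1.037 -4.058
vertex -0.152 1.484 -4.025
vertex 0.725 2.112 -4.066
endloop
endfacet
facet normal 0.796 0.082 0.599
outer loop
vertex 0.83 1.037 -4.058
vertex 0.725 2.112 -4.066
vertex -0.108 1.496 -2.875
endloop
endfacet
facet normal -0.670 -0.727 0.149
outer loop
vertex -2.888 -4.73 1.644
vertex -3.59 -3.889 2.594
vertex -4.087 -3.949 0.066
endloop
endfacet
facet normal 0.484 -0.581 -0.655
outer loop
vertex -3.37 -3.171 -0.094
vertex -2.888 -4.73 1.644
vertex -4.087 -3.949 0.066
endloop
endfacet
facet normal -0.670 -0.727 0.149
outer loop
vertex -4.087 -3.949 0.066
vertex -3.59 -3.889 2.594
vertex -4.789 -3.108 1.016
endloop
endfacet
facet normal -0.563 0.367 -0.741
outer loop
vertex -4.789 -3.108 1.016
vertex -3.37 -3.171 -0.094
vertex -4.087 -3.949 0.066
endloop
endfacet
facet normal 0.563 -0.367 0.741
outer loop
vertex -2.888 -4.73 1.644
vertex -2.873 -3.111 2.434
vertex -3.59 -3.889 2.594
endloop
endfacet
facet normal 0.484 -0.581 -0.655
outer loop
vertex -2.171 -3.952 1.484
vertex -2.888 -4.73 1.644
vertex -3.37 -3.171 -0.094
endloop
endfacet
facet normal 0.563 -0.367 0.741
outer loop
vertex -2.171 -3.952 1.484
vertex -2.873 -3.111 2.434
vertex -2.888 -4.73 1.644
endloop
endfacet
facet normal -0.484 0.581 0.655
outer loop
vertex -3.59 -3.889 2.594
vertex -2.873 -3.111 2.434
vertex -4.789 -3.108 1.016
endloop
endfacet
facet normal -0.563 0.367 -0.741
outer loop
vertex -4.072 -2.33 0.856
vertex -3.37 -3.171 -0.094
vertex -4.789 -3.108 1.016
endloop
endfacet
facet normal -0.484 0.581 0.655
outer loop
vertex -4.789 -3.108 1.016
vertex -2.873 -3.111 2.434
vertex -4.072 -2.33 0.856
endloop
endfacet
facet normal 0.670 0.727 -0.149
outer loop
vertex -4.072 -2.33 0.856
vertex -2.171 -3.952 1.484
vertex -3.37 -3.171 -0.094
endloop
endfacet
facet normal 0.670 0.727 -0.149
outer loop
vertex -2.873 -3.111 2.434
vertex -2.171 -3.952 1.484
vertex -4.072 -2.33 0.856
endloop
endfacet

endsolid


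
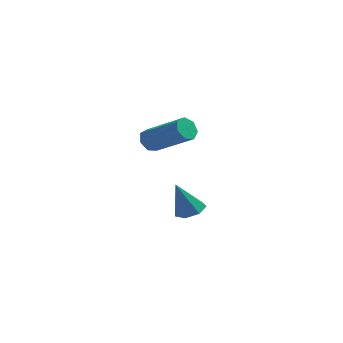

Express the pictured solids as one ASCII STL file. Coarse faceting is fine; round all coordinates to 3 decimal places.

solid 
facet normal 0.324 0.183 -0.928
outer loop
vertex 2.908 0.821 -3.232
vertex 2.372 1.339 -3.317
vertex 3.07 1.426 -3.056
endloop
endfacet
facet normal 0.733 -0.364 0.575
outer loop
vertex 2.908 0.821 -3.232
vertex 3.07 1.426 -3.056
vertex 1.808 1.021 -1.703
endloop
endfacet
facet normal 0.324 0.182 -0.928
outer loop
vertex 3.07 1.426 -3.056
vertex 2.372 1.339 -3.317
vertex 2.707 1.966 -3.077
endloop
endfacet
facet normal 0.594 0.426 0.682
outer loop
vertex 3.07 1.426 -3.056
vertex 2.707 1.966 -3.077
vertex 1.808 1.021 -1.703
endloop
endfacet
facet normal 0.325 0.182 -0.928
outer loop
vertex 2.707 1.966 -3.077
vertex 2.372 1.339 -3.317
vertex 2.092 2.033 -3.279
endloop
endfacet
facet normal -0.081 0.845 0.528
outer loop
vertex 2.707 1.966 -3.077
vertex 2.092 2.033 -3.279
vertex 1.808 1.021 -1.703
endloop
endfacet
facet normal 0.325 0.182 -0.928
outer loop
vertex 2.092 2.033 -3.279
vertex 2.372 1.339 -3.317
vertex 1.688 1.578 -3.51
endloop
endfacet
facet normal -0.783 0.578 0.230
outer loop
vertex 2.092 2.033 -3.279
vertex 1.688 1.578 -3.51
vertex 1.808 1.021 -1.703
endloop
endfacet
facet normal 0.326 0.183 -0.928
outer loop
vertex 1.688 1.578 -3.51
vertex 2.372 1.339 -3.317
vertex 1.8 0.943 -3.596
endloop
endfacet
facet normal -0.984 -0.175 0.011
outer loop
vertex 1.688 1.578 -3.51
vertex 1.8 0.943 -3.596
vertex 1.808 1.021 -1.703
endloop
endfacet
facet normal 0.326 0.183 -0.928
outer loop
vertex 1.8 0.943 -3.596
vertex 2.372 1.339 -3.317
vertex 2.342 0.606 -3.472
endloop
endfacet
facet normal -0.534 -0.845 0.037
outer loop
vertex 1.8 0.943 -3.596
vertex 2.342 0.606 -3.472
vertex 1.808 1.021 -1.703
endloop
endfacet
facet normal 0.324 0.183 -0.928
outer loop
vertex 2.342 0.606 -3.472
vertex 2.372 1.339 -3.317
vertex 2.908 0.821 -3.232
endloop
endfacet
facet normal 0.231 -0.929 0.288
outer loop
vertex 2.342 0.606 -3.472
vertex 2.908 0.821 -3.232
vertex 1.808 1.021 -1.703
endloop
endfacet
facet normal -0.801 0.277 -0.531
outer loop
vertex 1.603 -0.609 1.497
vertex 1.261 -1.009 1.804
vertex 1.375 -0.425 1.937
endloop
endfacet
facet normal 0.415 0.896 -0.159
outer loop
vertex 1.603 -0.609 1.497
vertex 1.375 -0.425 1.937
vertex 3.342 -1.211 2.648
endloop
endfacet
facet normal 0.415 0.896 -0.158
outer loop
vertex 3.342 -1.211 2.648
vertex 1.375 -0.425 1.937
vertex 3.113 -1.027 3.088
endloop
endfacet
facet normal 0.800 -0.276 0.532
outer loop
vertex 3.342 -1.211 2.648
vertex 3.113 -1.027 3.088
vertex 2.999 -1.611 2.956
endloop
endfacet
facet normal -0.801 0.277 -0.530
outer loop
vertex 1.375 -0.425 1.937
vertex 1.261 -1.009 1.804
vertex 1.061 -0.681 2.278
endloop
endfacet
facet normal -0.078 0.830 0.552
outer loop
vertex 1.375 -0.425 1.937
vertex 1.061 -0.681 2.278
vertex 3.113 -1.027 3.088
endloop
endfacet
facet normal -0.077 0.831 0.551
outer loop
vertex 3.113 -1.027 3.088
vertex 1.061 -0.681 2.278
vertex 2.799 -1.282 3.429
endloop
endfacet
facet normal 0.801 -0.276 0.531
outer loop
vertex 3.113 -1.027 3.088
vertex 2.799 -1.282 3.429
vertex 2.999 -1.611 2.956
endloop
endfacet
facet normal -0.801 0.278 -0.530
outer loop
vertex 1.061 -0.681 2.278
vertex 1.261 -1.009 1.804
vertex 0.897 -1.184 2.262
endloop
endfacet
facet normal -0.513 0.140 0.847
outer loop
vertex 1.061 -0.681 2.278
vertex 0.897 -1.184 2.262
vertex 2.799 -1.282 3.429
endloop
endfacet
facet normal -0.513 0.139 0.847
outer loop
vertex 2.799 -1.282 3.429
vertex 0.897 -1.184 2.262
vertex 2.636 -1.786 3.413
endloop
endfacet
facet normal 0.801 -0.276 0.531
outer loop
vertex 2.799 -1.282 3.429
vertex 2.636 -1.786 3.413
vertex 2.999 -1.611 2.956
endloop
endfacet
facet normal -0.801 0.278 -0.530
outer loop
vertex 0.897 -1.184 2.262
vertex 1.261 -1.009 1.804
vertex 1.007 -1.555 1.901
endloop
endfacet
facet normal -0.561 -0.657 0.504
outer loop
vertex 0.897 -1.184 2.262
vertex 1.007 -1.555 1.901
vertex 2.636 -1.786 3.413
endloop
endfacet
facet normal -0.561 -0.656 0.505
outer loop
vertex 2.636 -1.786 3.413
vertex 1.007 -1.555 1.901
vertex 2.746 -2.157 3.053
endloop
endfacet
facet normal 0.801 -0.277 0.530
outer loop
vertex 2.636 -1.786 3.413
vertex 2.746 -2.157 3.053
vertex 2.999 -1.611 2.956
endloop
endfacet
facet normal -0.800 0.278 -0.531
outer loop
vertex 1.007 -1.555 1.901
vertex 1.261 -1.009 1.804
vertex 1.308 -1.516 1.468
endloop
endfacet
facet normal -0.188 -0.958 -0.217
outer loop
vertex 1.007 -1.555 1.901
vertex 1.308 -1.516 1.468
vertex 2.746 -2.157 3.053
endloop
endfacet
facet normal -0.187 -0.958 -0.218
outer loop
vertex 2.746 -2.157 3.053
vertex 1.308 -1.516 1.468
vertex 3.047 -2.117 2.619
endloop
endfacet
facet normal 0.801 -0.277 0.530
outer loop
vertex 2.746 -2.157 3.053
vertex 3.047 -2.117 2.619
vertex 2.999 -1.611 2.956
endloop
endfacet
facet normal -0.800 0.278 -0.532
outer loop
vertex 1.308 -1.516 1.468
vertex 1.261 -1.009 1.804
vertex 1.574 -1.095 1.288
endloop
endfacet
facet normal 0.328 -0.539 -0.776
outer loop
vertex 1.308 -1.516 1.468
vertex 1.574 -1.095 1.288
vertex 3.047 -2.117 2.619
endloop
endfacet
facet normal 0.328 -0.538 -0.776
outer loop
vertex 3.047 -2.117 2.619
vertex 1.574 -1.095 1.288
vertex 3.312 -1.696 2.439
endloop
endfacet
facet normal 0.801 -0.277 0.531
outer loop
vertex 3.047 -2.117 2.619
vertex 3.312 -1.696 2.439
vertex 2.999 -1.611 2.956
endloop
endfacet
facet normal -0.801 0.276 -0.532
outer loop
vertex 1.574 -1.095 1.288
vertex 1.261 -1.009 1.804
vertex 1.603 -0.609 1.497
endloop
endfacet
facet normal 0.596 0.287 -0.750
outer loop
vertex 1.574 -1.095 1.288
vertex 1.603 -0.609 1.497
vertex 3.312 -1.696 2.439
endloop
endfacet
facet normal 0.596 0.286 -0.750
outer loop
vertex 3.312 -1.696 2.439
vertex 1.603 -0.609 1.497
vertex 3.342 -1.211 2.648
endloop
endfacet
facet normal 0.801 -0.278 0.531
outer loop
vertex 3.312 -1.696 2.439
vertex 3.342 -1.211 2.648
vertex 2.999 -1.611 2.956
endloop
endfacet

endsolid


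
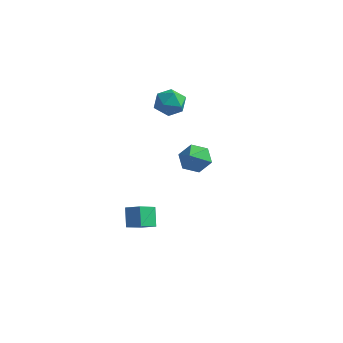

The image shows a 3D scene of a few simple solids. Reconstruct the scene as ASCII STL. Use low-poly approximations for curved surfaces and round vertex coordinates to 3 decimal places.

solid 
facet normal -0.251 0.729 -0.636
outer loop
vertex 4.188 0.352 0.452
vertex 3.695 0.767 1.122
vertex 4.594 0.977 1.008
endloop
endfacet
facet normal 0.894 -0.397 -0.207
outer loop
vertex 4.188 0.352 0.452
vertex 4.594 0.977 1.008
vertex 4.185 -0.647 2.358
endloop
endfacet
facet normal -0.251 0.729 -0.637
outer loop
vertex 4.594 0.977 1.008
vertex 3.695 0.767 1.122
vertex 4.101 1.393 1.678
endloop
endfacet
facet normal 0.844 0.200 0.497
outer loop
vertex 4.594 0.977 1.008
vertex 4.101 1.393 1.678
vertex 4.185 -0.647 2.358
endloop
endfacet
facet normal -0.252 0.729 -0.636
outer loop
vertex 4.101 1.393 1.678
vertex 3.695 0.767 1.122
vertex 3.202 1.182 1.793
endloop
endfacet
facet normal 0.047 0.318 0.947
outer loop
vertex 4.101 1.393 1.678
vertex 3.202 1.182 1.793
vertex 4.185 -0.647 2.358
endloop
endfacet
facet normal -0.253 0.729 -0.636
outer loop
vertex 3.202 1.182 1.793
vertex 3.695 0.767 1.122
vertex 2.797 0.556 1.237
endloop
endfacet
facet normal -0.701 -0.163 0.694
outer loop
vertex 3.202 1.182 1.793
vertex 2.797 0.556 1.237
vertex 4.185 -0.647 2.358
endloop
endfacet
facet normal -0.253 0.728 -0.637
outer loop
vertex 2.797 0.556 1.237
vertex 3.695 0.767 1.122
vertex 3.29 0.141 0.567
endloop
endfacet
facet normal -0.651 -0.759 -0.009
outer loop
vertex 2.797 0.556 1.237
vertex 3.29 0.141 0.567
vertex 4.185 -0.647 2.358
endloop
endfacet
facet normal -0.253 0.728 -0.637
outer loop
vertex 3.29 0.141 0.567
vertex 3.695 0.767 1.122
vertex 4.188 0.352 0.452
endloop
endfacet
facet normal 0.147 -0.876 -0.459
outer loop
vertex 3.29 0.141 0.567
vertex 4.188 0.352 0.452
vertex 4.185 -0.647 2.358
endloop
endfacet
facet normal -0.912 -0.057 -0.405
outer loop
vertex 0.723 -1.438 -4.179
vertex 0.244 -0.754 -3.196
vertex 0.962 -0.262 -4.881
endloop
endfacet
facet normal 0.372 -0.530 -0.762
outer loop
vertex 1.856 -0.206 -4.484
vertex 0.723 -1.438 -4.179
vertex 0.962 -0.262 -4.881
endloop
endfacet
facet normal -0.912 -0.057 -0.405
outer loop
vertex 0.962 -0.262 -4.881
vertex 0.244 -0.754 -3.196
vertex 0.483 0.422 -3.898
endloop
endfacet
facet normal 0.171 0.846 -0.505
outer loop
vertex 0.483 0.422 -3.898
vertex 1.856 -0.206 -4.484
vertex 0.962 -0.262 -4.881
endloop
endfacet
facet normal -0.171 -0.846 0.505
outer loop
vertex 0.723 -1.438 -4.179
vertex 1.138 -0.698 -2.799
vertex 0.244 -0.754 -3.196
endloop
endfacet
facet normal 0.372 -0.530 -0.762
outer loop
vertex 1.617 -1.382 -3.782
vertex 0.723 -1.438 -4.179
vertex 1.856 -0.206 -4.484
endloop
endfacet
facet normal -0.171 -0.846 0.505
outer loop
vertex 1.617 -1.382 -3.782
vertex 1.138 -0.698 -2.799
vertex 0.723 -1.438 -4.179
endloop
endfacet
facet normal -0.372 0.530 0.762
outer loop
vertex 0.244 -0.754 -3.196
vertex 1.138 -0.698 -2.799
vertex 0.483 0.422 -3.898
endloop
endfacet
facet normal 0.171 0.846 -0.505
outer loop
vertex 1.377 0.478 -3.501
vertex 1.856 -0.206 -4.484
vertex 0.483 0.422 -3.898
endloop
endfacet
facet normal -0.372 0.530 0.762
outer loop
vertex 0.483 0.422 -3.898
vertex 1.138 -0.698 -2.799
vertex 1.377 0.478 -3.501
endloop
endfacet
facet normal 0.912 0.057 0.405
outer loop
vertex 1.377 0.478 -3.501
vertex 1.617 -1.382 -3.782
vertex 1.856 -0.206 -4.484
endloop
endfacet
facet normal 0.912 0.057 0.405
outer loop
vertex 1.138 -0.698 -2.799
vertex 1.617 -1.382 -3.782
vertex 1.377 0.478 -3.501
endloop
endfacet
facet normal -0.283 0.140 0.949
outer loop
vertex 0.443 3.726 3.829
vertex 0.12 2.793 3.87
vertex 1.053 3.004 4.117
endloop
endfacet
facet normal 0.278 0.549 0.788
outer loop
vertex 0.443 3.726 3.829
vertex 1.053 3.004 4.117
vertex 1.378 3.712 3.509
endloop
endfacet
facet normal 0.096 0.967 0.238
outer loop
vertex 0.443 3.726 3.829
vertex 1.378 3.712 3.509
vertex 0.645 3.938 2.885
endloop
endfacet
facet normal -0.578 0.814 0.059
outer loop
vertex 0.443 3.726 3.829
vertex 0.645 3.938 2.885
vertex -0.132 3.37 3.108
endloop
endfacet
facet normal -0.812 0.303 0.498
outer loop
vertex 0.443 3.726 3.829
vertex -0.132 3.37 3.108
vertex 0.12 2.793 3.87
endloop
endfacet
facet normal 0.809 0.122 0.575
outer loop
vertex 1.378 3.712 3.509
vertex 1.053 3.004 4.117
vertex 1.632 2.77 3.352
endloop
endfacet
facet normal -0.099 -0.540 0.836
outer loop
vertex 1.053 3.004 4.117
vertex 0.12 2.793 3.87
vertex 0.855 2.202 3.575
endloop
endfacet
facet normal -0.955 -0.275 0.107
outer loop
vertex 0.12 2.793 3.87
vertex -0.132 3.37 3.108
vertex 0.122 2.428 2.951
endloop
endfacet
facet normal -0.576 0.551 -0.604
outer loop
vertex -0.132 3.37 3.108
vertex 0.645 3.938 2.885
vertex 0.447 3.136 2.343
endloop
endfacet
facet normal 0.514 0.797 -0.316
outer loop
vertex 0.645 3.938 2.885
vertex 1.378 3.712 3.509
vertex 1.38 3.347 2.59
endloop
endfacet
facet normal 0.578 -0.814 -0.059
outer loop
vertex 1.057 2.414 2.631
vertex 1.632 2.77 3.352
vertex 0.855 2.202 3.575
endloop
endfacet
facet normal -0.096 -0.967 -0.238
outer loop
vertex 1.057 2.414 2.631
vertex 0.855 2.202 3.575
vertex 0.122 2.428 2.951
endloop
endfacet
facet normal -0.278 -0.549 -0.788
outer loop
vertex 1.057 2.414 2.631
vertex 0.122 2.428 2.951
vertex 0.447 3.136 2.343
endloop
endfacet
facet normal 0.283 -0.140 -0.949
outer loop
vertex 1.057 2.414 2.631
vertex 0.447 3.136 2.343
vertex 1.38 3.347 2.59
endloop
endfacet
facet normal 0.812 -0.303 -0.498
outer loop
vertex 1.057 2.414 2.631
vertex 1.38 3.347 2.59
vertex 1.632 2.77 3.352
endloop
endfacet
facet normal 0.576 -0.551 0.604
outer loop
vertex 0.855 2.202 3.575
vertex 1.632 2.77 3.352
vertex 1.053 3.004 4.117
endloop
endfacet
facet normal -0.514 -0.797 0.316
outer loop
vertex 0.122 2.428 2.951
vertex 0.855 2.202 3.575
vertex 0.12 2.793 3.87
endloop
endfacet
facet normal -0.809 -0.122 -0.575
outer loop
vertex 0.447 3.136 2.343
vertex 0.122 2.428 2.951
vertex -0.132 3.37 3.108
endloop
endfacet
facet normal 0.099 0.540 -0.836
outer loop
vertex 1.38 3.347 2.59
vertex 0.447 3.136 2.343
vertex 0.645 3.938 2.885
endloop
endfacet
facet normal 0.955 0.275 -0.107
outer loop
vertex 1.632 2.77 3.352
vertex 1.38 3.347 2.59
vertex 1.378 3.712 3.509
endloop
endfacet

endsolid


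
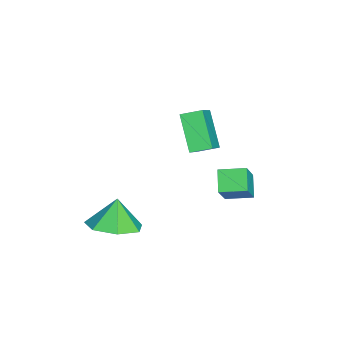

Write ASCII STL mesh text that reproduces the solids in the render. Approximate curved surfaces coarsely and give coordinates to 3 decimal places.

solid 
facet normal -0.747 0.075 -0.660
outer loop
vertex -2.735 -2.03 -2.023
vertex -2.862 -1.213 -1.786
vertex -1.646 -1.519 -3.197
endloop
endfacet
facet normal 0.147 -0.950 -0.277
outer loop
vertex -0.398 -1.647 -2.094
vertex -2.735 -2.03 -2.023
vertex -1.646 -1.519 -3.197
endloop
endfacet
facet normal -0.747 0.076 -0.660
outer loop
vertex -1.646 -1.519 -3.197
vertex -2.862 -1.213 -1.786
vertex -1.773 -0.703 -2.959
endloop
endfacet
facet normal 0.648 0.304 -0.698
outer loop
vertex -1.773 -0.703 -2.959
vertex -0.398 -1.647 -2.094
vertex -1.646 -1.519 -3.197
endloop
endfacet
facet normal -0.648 -0.303 0.698
outer loop
vertex -2.735 -2.03 -2.023
vertex -1.614 -1.341 -0.683
vertex -2.862 -1.213 -1.786
endloop
endfacet
facet normal 0.147 -0.950 -0.276
outer loop
vertex -1.487 -2.157 -0.921
vertex -2.735 -2.03 -2.023
vertex -0.398 -1.647 -2.094
endloop
endfacet
facet normal -0.648 -0.305 0.698
outer loop
vertex -1.487 -2.157 -0.921
vertex -1.614 -1.341 -0.683
vertex -2.735 -2.03 -2.023
endloop
endfacet
facet normal -0.147 0.950 0.276
outer loop
vertex -2.862 -1.213 -1.786
vertex -1.614 -1.341 -0.683
vertex -1.773 -0.703 -2.959
endloop
endfacet
facet normal 0.648 0.303 -0.699
outer loop
vertex -0.525 -0.83 -1.857
vertex -0.398 -1.647 -2.094
vertex -1.773 -0.703 -2.959
endloop
endfacet
facet normal -0.148 0.950 0.277
outer loop
vertex -1.773 -0.703 -2.959
vertex -1.614 -1.341 -0.683
vertex -0.525 -0.83 -1.857
endloop
endfacet
facet normal 0.747 -0.076 0.661
outer loop
vertex -0.525 -0.83 -1.857
vertex -1.487 -2.157 -0.921
vertex -0.398 -1.647 -2.094
endloop
endfacet
facet normal 0.747 -0.076 0.660
outer loop
vertex -1.614 -1.341 -0.683
vertex -1.487 -2.157 -0.921
vertex -0.525 -0.83 -1.857
endloop
endfacet
facet normal -0.832 -0.133 0.538
outer loop
vertex 2.159 -0.335 -0.472
vertex 2.116 0.668 -0.291
vertex 1.441 -0.173 -1.543
endloop
endfacet
facet normal 0.042 -0.983 -0.177
outer loop
vertex 2.224 -0.048 -2.049
vertex 2.159 -0.335 -0.472
vertex 1.441 -0.173 -1.543
endloop
endfacet
facet normal -0.832 -0.133 0.538
outer loop
vertex 1.441 -0.173 -1.543
vertex 2.116 0.668 -0.291
vertex 1.398 0.83 -1.362
endloop
endfacet
facet normal -0.553 0.125 -0.824
outer loop
vertex 1.398 0.83 -1.362
vertex 2.224 -0.048 -2.049
vertex 1.441 -0.173 -1.543
endloop
endfacet
facet normal 0.553 -0.125 0.824
outer loop
vertex 2.159 -0.335 -0.472
vertex 2.899 0.793 -0.797
vertex 2.116 0.668 -0.291
endloop
endfacet
facet normal 0.042 -0.983 -0.177
outer loop
vertex 2.942 -0.21 -0.978
vertex 2.159 -0.335 -0.472
vertex 2.224 -0.048 -2.049
endloop
endfacet
facet normal 0.553 -0.125 0.824
outer loop
vertex 2.942 -0.21 -0.978
vertex 2.899 0.793 -0.797
vertex 2.159 -0.335 -0.472
endloop
endfacet
facet normal -0.042 0.983 0.177
outer loop
vertex 2.116 0.668 -0.291
vertex 2.899 0.793 -0.797
vertex 1.398 0.83 -1.362
endloop
endfacet
facet normal -0.553 0.125 -0.824
outer loop
vertex 2.181 0.955 -1.868
vertex 2.224 -0.048 -2.049
vertex 1.398 0.83 -1.362
endloop
endfacet
facet normal -0.042 0.983 0.177
outer loop
vertex 1.398 0.83 -1.362
vertex 2.899 0.793 -0.797
vertex 2.181 0.955 -1.868
endloop
endfacet
facet normal 0.832 0.133 -0.538
outer loop
vertex 2.181 0.955 -1.868
vertex 2.942 -0.21 -0.978
vertex 2.224 -0.048 -2.049
endloop
endfacet
facet normal 0.832 0.133 -0.538
outer loop
vertex 2.899 0.793 -0.797
vertex 2.942 -0.21 -0.978
vertex 2.181 0.955 -1.868
endloop
endfacet
facet normal 0.461 -0.042 -0.887
outer loop
vertex 2.9 -4.644 -3.844
vertex 2.144 -4.016 -4.267
vertex 3.065 -3.731 -3.802
endloop
endfacet
facet normal 0.385 -0.112 0.916
outer loop
vertex 2.9 -4.644 -3.844
vertex 3.065 -3.731 -3.802
vertex 1.596 -3.964 -3.213
endloop
endfacet
facet normal 0.461 -0.044 -0.886
outer loop
vertex 3.065 -3.731 -3.802
vertex 2.144 -4.016 -4.267
vertex 2.537 -3.033 -4.111
endloop
endfacet
facet normal 0.239 0.538 0.808
outer loop
vertex 3.065 -3.731 -3.802
vertex 2.537 -3.033 -4.111
vertex 1.596 -3.964 -3.213
endloop
endfacet
facet normal 0.461 -0.043 -0.887
outer loop
vertex 2.537 -3.033 -4.111
vertex 2.144 -4.016 -4.267
vertex 1.713 -3.074 -4.537
endloop
endfacet
facet normal -0.305 0.803 0.513
outer loop
vertex 2.537 -3.033 -4.111
vertex 1.713 -3.074 -4.537
vertex 1.596 -3.964 -3.213
endloop
endfacet
facet normal 0.462 -0.043 -0.886
outer loop
vertex 1.713 -3.074 -4.537
vertex 2.144 -4.016 -4.267
vertex 1.214 -3.825 -4.761
endloop
endfacet
facet normal -0.839 0.483 0.250
outer loop
vertex 1.713 -3.074 -4.537
vertex 1.214 -3.825 -4.761
vertex 1.596 -3.964 -3.213
endloop
endfacet
facet normal 0.462 -0.043 -0.886
outer loop
vertex 1.214 -3.825 -4.761
vertex 2.144 -4.016 -4.267
vertex 1.416 -4.719 -4.612
endloop
endfacet
facet normal -0.959 -0.180 0.220
outer loop
vertex 1.214 -3.825 -4.761
vertex 1.416 -4.719 -4.612
vertex 1.596 -3.964 -3.213
endloop
endfacet
facet normal 0.461 -0.043 -0.886
outer loop
vertex 1.416 -4.719 -4.612
vertex 2.144 -4.016 -4.267
vertex 2.166 -5.084 -4.204
endloop
endfacet
facet normal -0.576 -0.686 0.444
outer loop
vertex 1.416 -4.719 -4.612
vertex 2.166 -5.084 -4.204
vertex 1.596 -3.964 -3.213
endloop
endfacet
facet normal 0.461 -0.043 -0.887
outer loop
vertex 2.166 -5.084 -4.204
vertex 2.144 -4.016 -4.267
vertex 2.9 -4.644 -3.844
endloop
endfacet
facet normal 0.023 -0.656 0.755
outer loop
vertex 2.166 -5.084 -4.204
vertex 2.9 -4.644 -3.844
vertex 1.596 -3.964 -3.213
endloop
endfacet

endsolid


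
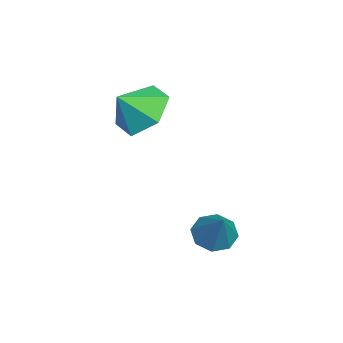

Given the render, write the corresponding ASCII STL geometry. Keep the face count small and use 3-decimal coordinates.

solid 
facet normal -0.352 0.636 -0.687
outer loop
vertex -1.22 -1.026 1.135
vertex -2.015 -0.728 1.818
vertex -1.064 -0.196 1.824
endloop
endfacet
facet normal 0.941 -0.303 0.153
outer loop
vertex -1.22 -1.026 1.135
vertex -1.064 -0.196 1.824
vertex -1.605 -1.472 2.622
endloop
endfacet
facet normal -0.352 0.636 -0.687
outer loop
vertex -1.064 -0.196 1.824
vertex -2.015 -0.728 1.818
vertex -1.859 0.102 2.507
endloop
endfacet
facet normal 0.677 0.162 0.718
outer loop
vertex -1.064 -0.196 1.824
vertex -1.859 0.102 2.507
vertex -1.605 -1.472 2.622
endloop
endfacet
facet normal -0.351 0.636 -0.687
outer loop
vertex -1.859 0.102 2.507
vertex -2.015 -0.728 1.818
vertex -2.811 -0.429 2.501
endloop
endfacet
facet normal -0.043 0.066 0.997
outer loop
vertex -1.859 0.102 2.507
vertex -2.811 -0.429 2.501
vertex -1.605 -1.472 2.622
endloop
endfacet
facet normal -0.351 0.636 -0.687
outer loop
vertex -2.811 -0.429 2.501
vertex -2.015 -0.728 1.818
vertex -2.967 -1.259 1.812
endloop
endfacet
facet normal -0.500 -0.496 0.710
outer loop
vertex -2.811 -0.429 2.501
vertex -2.967 -1.259 1.812
vertex -1.605 -1.472 2.622
endloop
endfacet
facet normal -0.351 0.636 -0.687
outer loop
vertex -2.967 -1.259 1.812
vertex -2.015 -0.728 1.818
vertex -2.171 -1.558 1.129
endloop
endfacet
facet normal -0.236 -0.961 0.145
outer loop
vertex -2.967 -1.259 1.812
vertex -2.171 -1.558 1.129
vertex -1.605 -1.472 2.622
endloop
endfacet
facet normal -0.352 0.636 -0.687
outer loop
vertex -2.171 -1.558 1.129
vertex -2.015 -0.728 1.818
vertex -1.22 -1.026 1.135
endloop
endfacet
facet normal 0.484 -0.865 -0.134
outer loop
vertex -2.171 -1.558 1.129
vertex -1.22 -1.026 1.135
vertex -1.605 -1.472 2.622
endloop
endfacet
facet normal -0.624 -0.172 -0.762
outer loop
vertex 1.122 1.453 -2.413
vertex 0.552 1.528 -1.963
vertex 0.941 1.981 -2.384
endloop
endfacet
facet normal 0.902 0.325 -0.284
outer loop
vertex 1.122 1.453 -2.413
vertex 0.941 1.981 -2.384
vertex 1.508 1.792 -0.797
endloop
endfacet
facet normal -0.624 -0.172 -0.762
outer loop
vertex 0.941 1.981 -2.384
vertex 0.552 1.528 -1.963
vertex 0.532 2.243 -2.108
endloop
endfacet
facet normal 0.501 0.862 -0.076
outer loop
vertex 0.941 1.981 -2.384
vertex 0.532 2.243 -2.108
vertex 1.508 1.792 -0.797
endloop
endfacet
facet normal -0.625 -0.172 -0.762
outer loop
vertex 0.532 2.243 -2.108
vertex 0.552 1.528 -1.963
vertex 0.135 2.087 -1.747
endloop
endfacet
facet normal -0.045 0.934 0.355
outer loop
vertex 0.532 2.243 -2.108
vertex 0.135 2.087 -1.747
vertex 1.508 1.792 -0.797
endloop
endfacet
facet normal -0.625 -0.172 -0.762
outer loop
vertex 0.135 2.087 -1.747
vertex 0.552 1.528 -1.963
vertex -0.017 1.603 -1.513
endloop
endfacet
facet normal -0.418 0.498 0.759
outer loop
vertex 0.135 2.087 -1.747
vertex -0.017 1.603 -1.513
vertex 1.508 1.792 -0.797
endloop
endfacet
facet normal -0.625 -0.173 -0.761
outer loop
vertex -0.017 1.603 -1.513
vertex 0.552 1.528 -1.963
vertex 0.164 1.076 -1.542
endloop
endfacet
facet normal -0.399 -0.186 0.898
outer loop
vertex -0.017 1.603 -1.513
vertex 0.164 1.076 -1.542
vertex 1.508 1.792 -0.797
endloop
endfacet
facet normal -0.625 -0.173 -0.761
outer loop
vertex 0.164 1.076 -1.542
vertex 0.552 1.528 -1.963
vertex 0.573 0.813 -1.818
endloop
endfacet
facet normal 0.002 -0.723 0.691
outer loop
vertex 0.164 1.076 -1.542
vertex 0.573 0.813 -1.818
vertex 1.508 1.792 -0.797
endloop
endfacet
facet normal -0.625 -0.173 -0.762
outer loop
vertex 0.573 0.813 -1.818
vertex 0.552 1.528 -1.963
vertex 0.97 0.969 -2.179
endloop
endfacet
facet normal 0.549 -0.795 0.260
outer loop
vertex 0.573 0.813 -1.818
vertex 0.97 0.969 -2.179
vertex 1.508 1.792 -0.797
endloop
endfacet
facet normal -0.624 -0.172 -0.762
outer loop
vertex 0.97 0.969 -2.179
vertex 0.552 1.528 -1.963
vertex 1.122 1.453 -2.413
endloop
endfacet
facet normal 0.922 -0.360 -0.145
outer loop
vertex 0.97 0.969 -2.179
vertex 1.122 1.453 -2.413
vertex 1.508 1.792 -0.797
endloop
endfacet

endsolid
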